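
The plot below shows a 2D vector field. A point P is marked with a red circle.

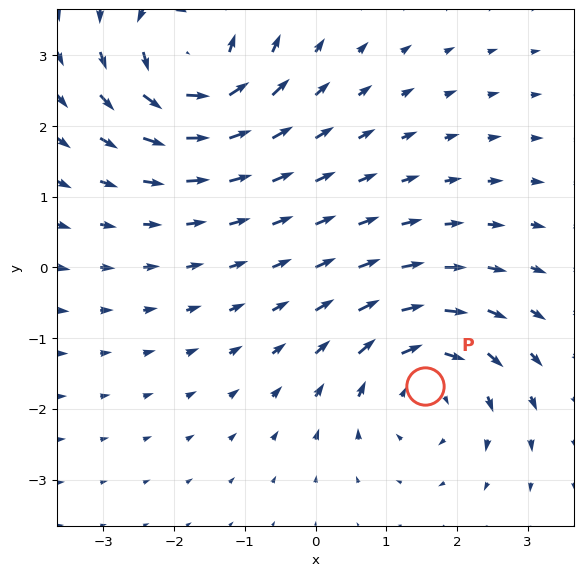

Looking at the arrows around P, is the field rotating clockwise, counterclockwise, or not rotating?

clockwise

Near P at (1.5, -1.7) the arrows circulate clockwise. The curl (z-component) there is about -3; negative curl means clockwise rotation.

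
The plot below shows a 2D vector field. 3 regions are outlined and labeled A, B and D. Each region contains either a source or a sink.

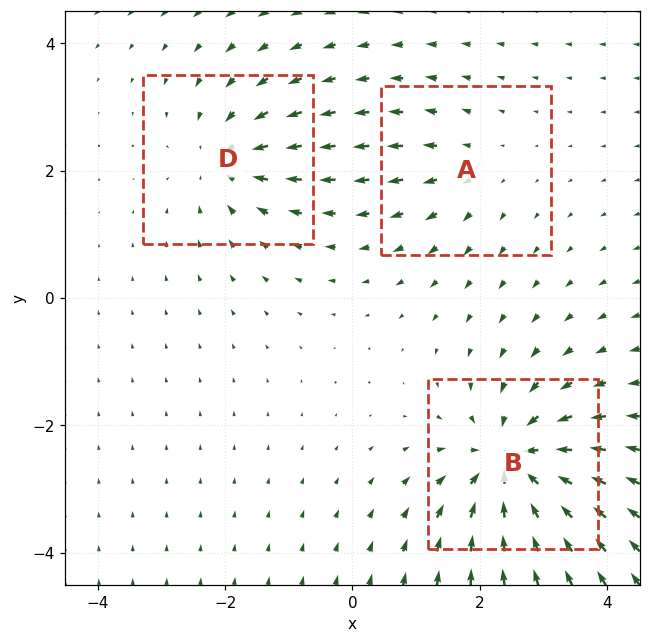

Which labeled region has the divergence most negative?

Divergence at each region's feature centre — A: about +2, B: about -5, D: about -3. Region B is most negative.

B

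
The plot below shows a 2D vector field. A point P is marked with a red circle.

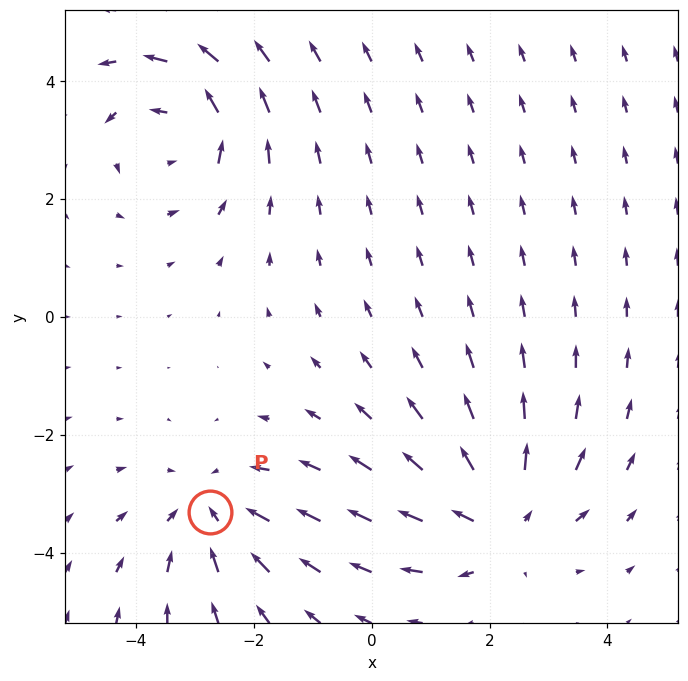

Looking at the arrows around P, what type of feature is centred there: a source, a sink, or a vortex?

At P (-2.7, -3.3) the arrows converge inward. Divergence about -3, curl ≈0 — negative divergence with near-zero curl is a sink.

sink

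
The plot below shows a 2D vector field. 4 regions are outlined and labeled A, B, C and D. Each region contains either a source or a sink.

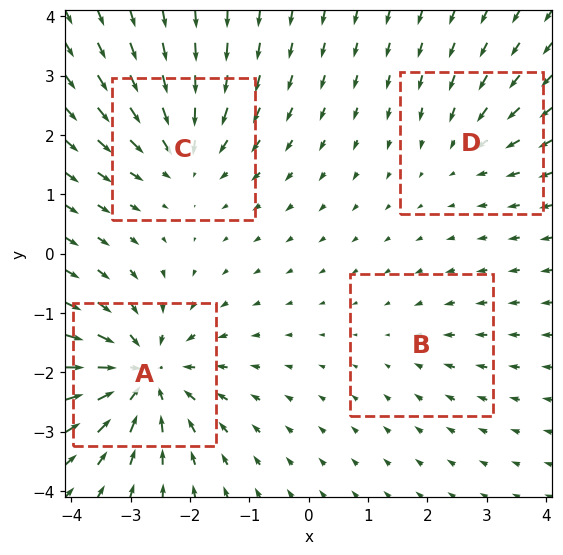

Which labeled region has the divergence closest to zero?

Divergence at each region's feature centre — A: about -8, B: about -2, C: about -5, D: about -3. Region B is closest to zero.

B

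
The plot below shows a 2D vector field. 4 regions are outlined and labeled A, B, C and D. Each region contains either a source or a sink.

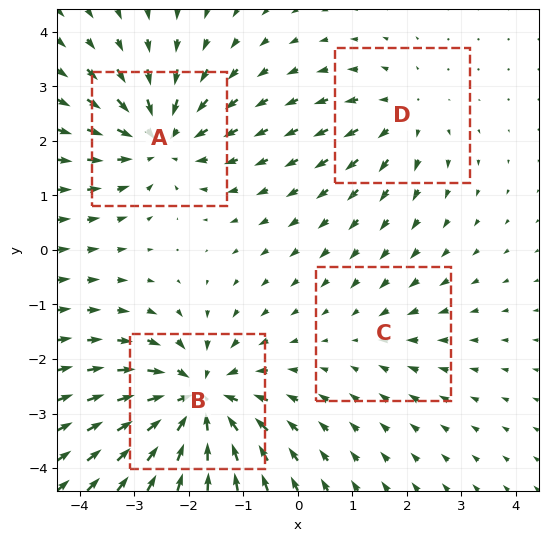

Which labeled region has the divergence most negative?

B

Divergence at each region's feature centre — A: about -5, B: about -7, C: about -2, D: about +3. Region B is most negative.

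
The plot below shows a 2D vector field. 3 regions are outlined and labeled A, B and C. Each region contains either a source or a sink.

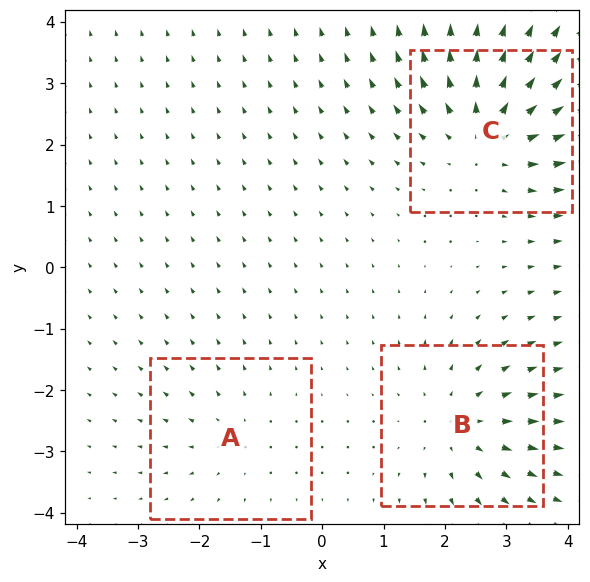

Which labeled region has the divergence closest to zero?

A

Divergence at each region's feature centre — A: about +2, B: about +3, C: about +5. Region A is closest to zero.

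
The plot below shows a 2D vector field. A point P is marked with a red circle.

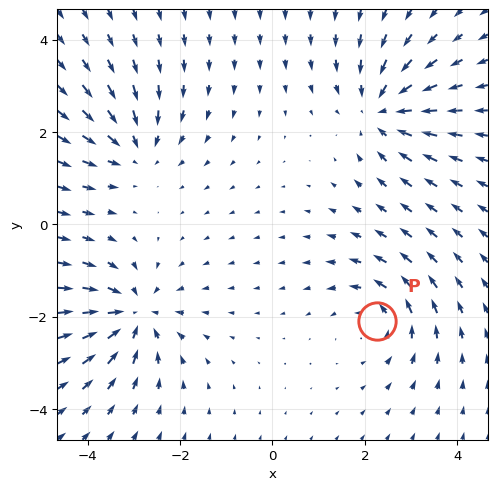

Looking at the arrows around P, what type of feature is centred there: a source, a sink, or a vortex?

vortex

At P (2.3, -2.1) the arrows circulate counterclockwise. Divergence ≈0, curl about +4 — near-zero divergence with nonzero curl is a vortex.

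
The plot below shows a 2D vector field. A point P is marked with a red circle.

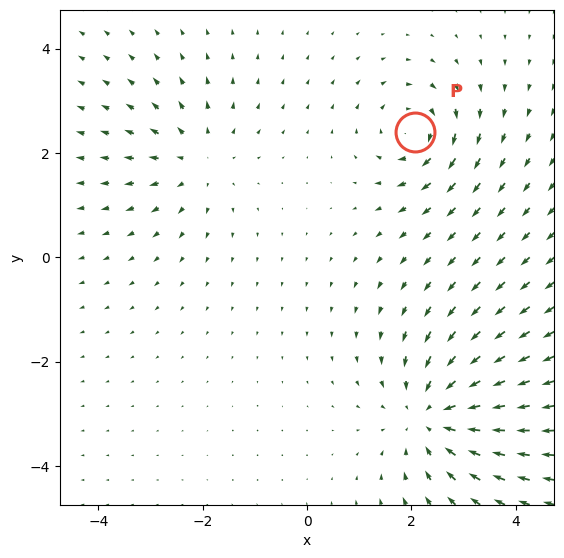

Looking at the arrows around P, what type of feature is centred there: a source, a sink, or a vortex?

At P (2.1, 2.4) the arrows circulate clockwise. Divergence ≈0, curl about -4 — near-zero divergence with nonzero curl is a vortex.

vortex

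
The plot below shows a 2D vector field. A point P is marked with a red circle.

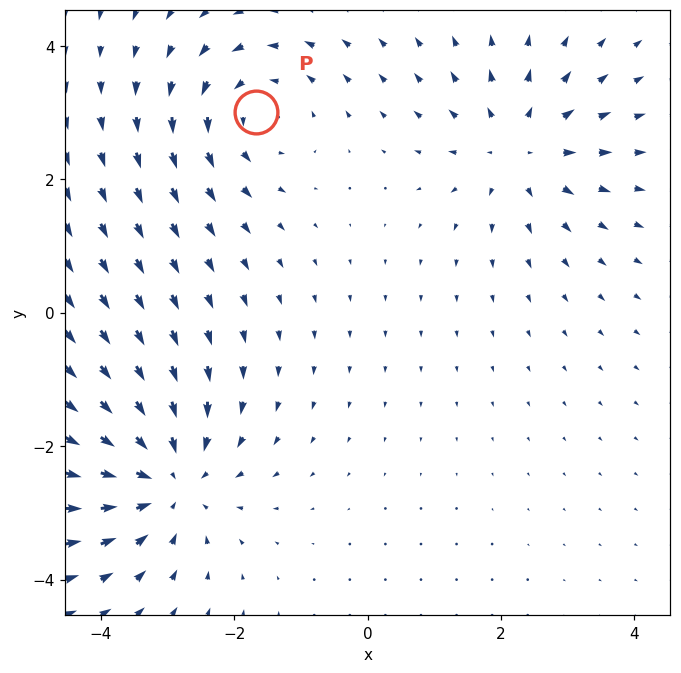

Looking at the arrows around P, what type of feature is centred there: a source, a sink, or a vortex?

vortex

At P (-1.7, 3.0) the arrows circulate counterclockwise. Divergence ≈0, curl about +3 — near-zero divergence with nonzero curl is a vortex.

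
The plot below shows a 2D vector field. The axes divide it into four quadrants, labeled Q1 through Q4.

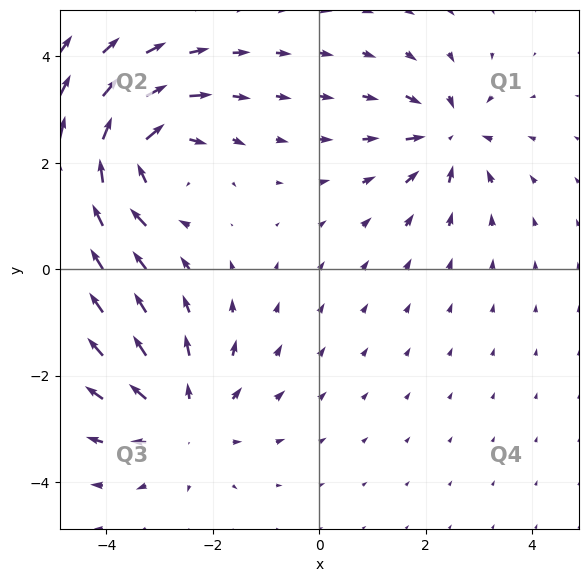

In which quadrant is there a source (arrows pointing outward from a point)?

The source sits at approximately (-2.6, -2.8), which lies in quadrant Q3. The divergence there is about +3, positive as expected for a source.

Q3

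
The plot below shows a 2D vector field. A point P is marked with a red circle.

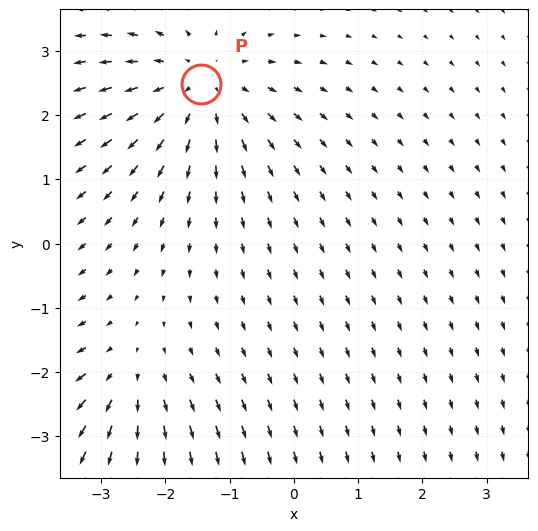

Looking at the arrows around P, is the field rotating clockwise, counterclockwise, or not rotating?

not rotating

Near P at (-1.4, 2.5) the arrows show no circulation. The curl there is ≈0.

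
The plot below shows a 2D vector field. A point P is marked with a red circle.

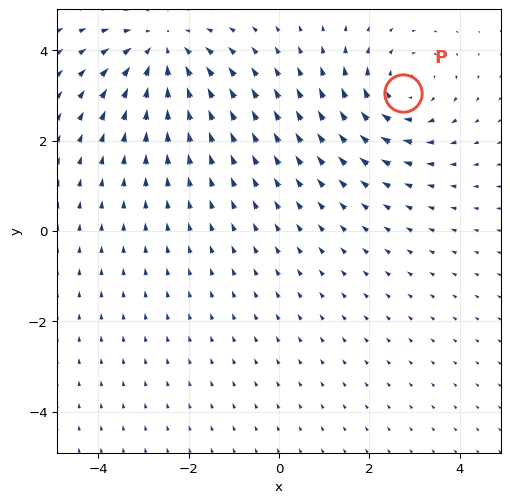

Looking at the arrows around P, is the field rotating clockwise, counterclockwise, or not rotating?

clockwise

Near P at (2.8, 3.0) the arrows circulate clockwise. The curl (z-component) there is about -3; negative curl means clockwise rotation.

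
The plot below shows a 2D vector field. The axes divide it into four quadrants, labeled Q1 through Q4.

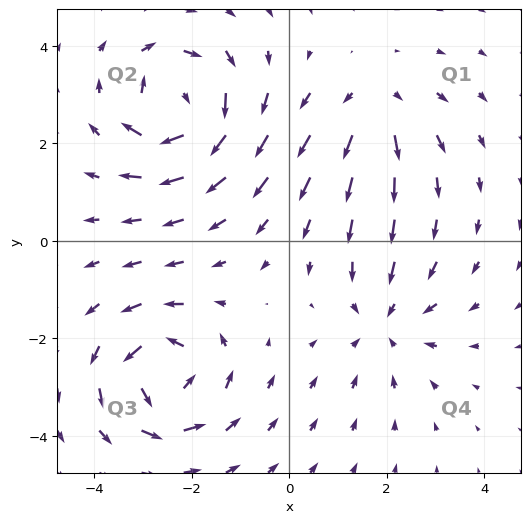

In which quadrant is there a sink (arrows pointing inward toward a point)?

Q4

The sink sits at approximately (2.0, -1.7), which lies in quadrant Q4. The divergence there is about -3, negative as expected for a sink.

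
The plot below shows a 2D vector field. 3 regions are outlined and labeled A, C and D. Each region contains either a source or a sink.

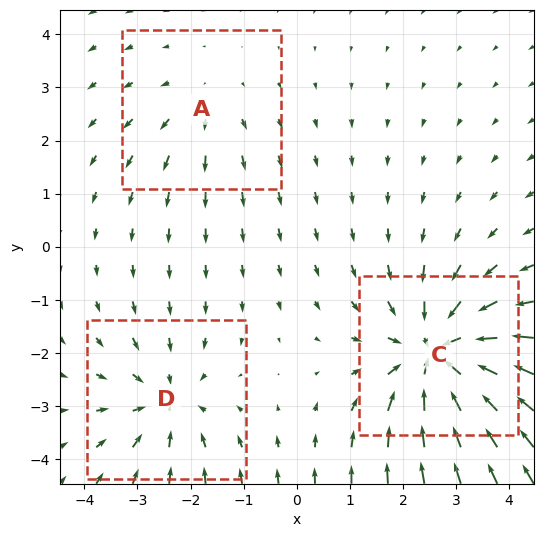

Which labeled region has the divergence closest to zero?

Divergence at each region's feature centre — A: about +2, C: about -5, D: about -3. Region A is closest to zero.

A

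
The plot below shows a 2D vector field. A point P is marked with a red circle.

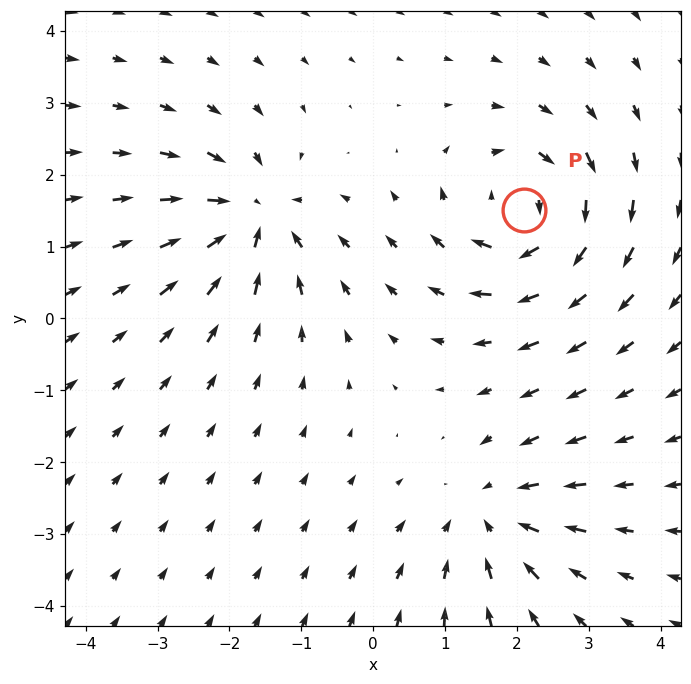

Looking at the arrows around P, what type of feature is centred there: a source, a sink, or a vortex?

At P (2.1, 1.5) the arrows circulate clockwise. Divergence ≈0, curl about -6 — near-zero divergence with nonzero curl is a vortex.

vortex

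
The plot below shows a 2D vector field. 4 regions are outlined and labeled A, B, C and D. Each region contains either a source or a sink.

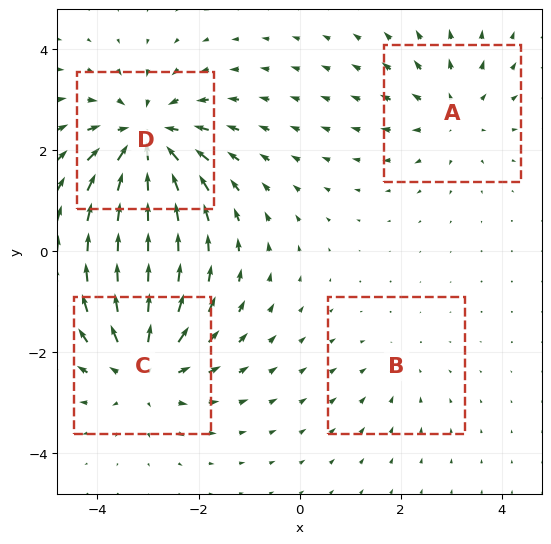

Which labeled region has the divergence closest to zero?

B

Divergence at each region's feature centre — A: about +3, B: about -2, C: about +5, D: about -6. Region B is closest to zero.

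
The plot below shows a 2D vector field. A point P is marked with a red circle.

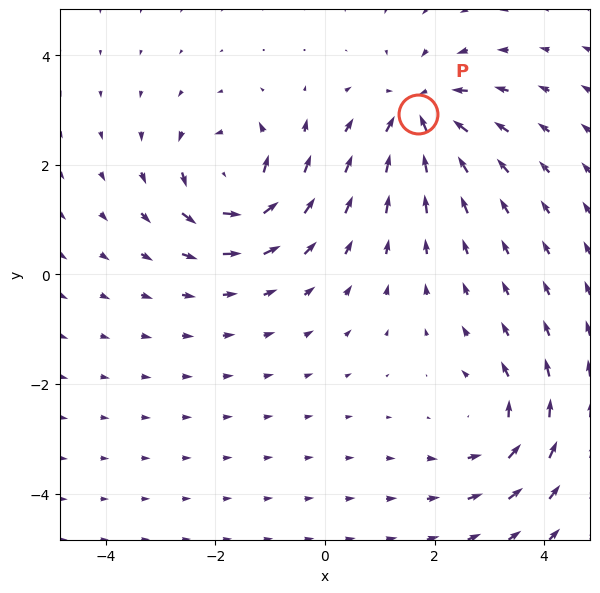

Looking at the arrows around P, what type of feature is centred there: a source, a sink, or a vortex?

At P (1.7, 2.9) the arrows converge inward. Divergence about -4, curl ≈0 — negative divergence with near-zero curl is a sink.

sink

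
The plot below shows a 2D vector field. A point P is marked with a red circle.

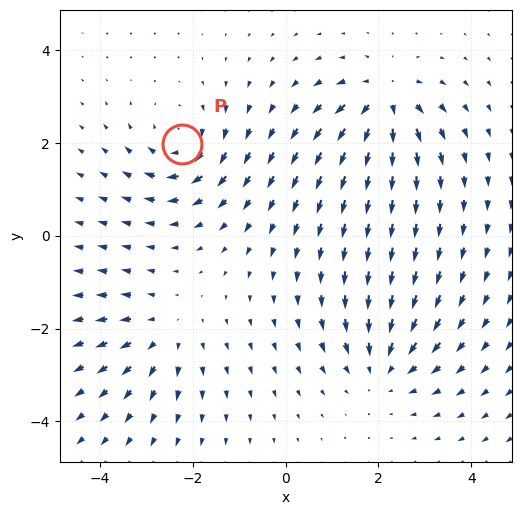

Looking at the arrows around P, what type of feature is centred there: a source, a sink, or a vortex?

At P (-2.2, 2.0) the arrows circulate clockwise. Divergence ≈0, curl about -5 — near-zero divergence with nonzero curl is a vortex.

vortex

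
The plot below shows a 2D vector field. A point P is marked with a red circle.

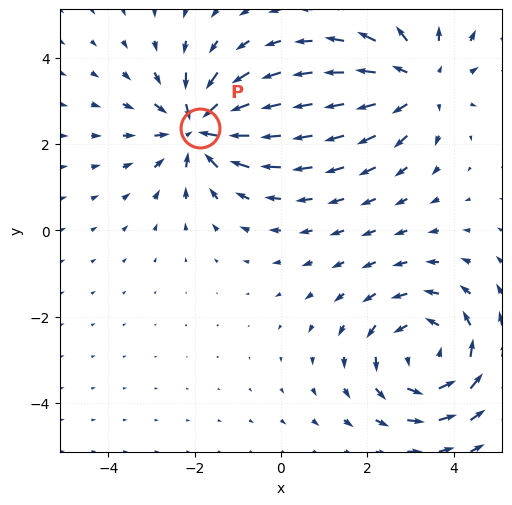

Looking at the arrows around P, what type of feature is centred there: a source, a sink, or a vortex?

At P (-1.9, 2.4) the arrows converge inward. Divergence about -5, curl ≈0 — negative divergence with near-zero curl is a sink.

sink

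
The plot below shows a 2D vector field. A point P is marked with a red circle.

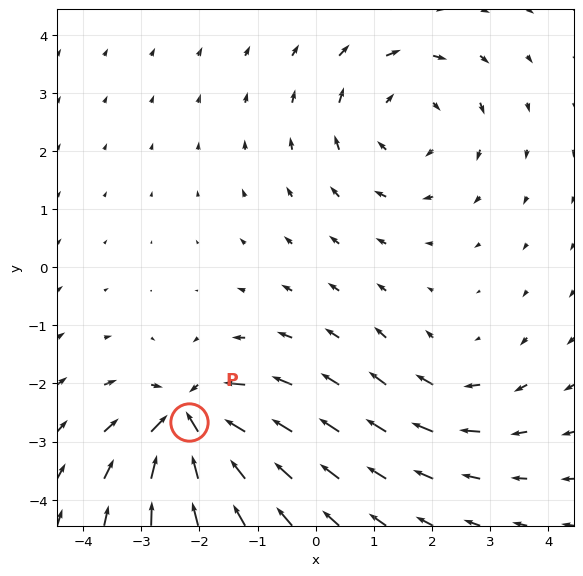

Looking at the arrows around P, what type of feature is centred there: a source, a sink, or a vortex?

sink

At P (-2.2, -2.7) the arrows converge inward. Divergence about -7, curl ≈0 — negative divergence with near-zero curl is a sink.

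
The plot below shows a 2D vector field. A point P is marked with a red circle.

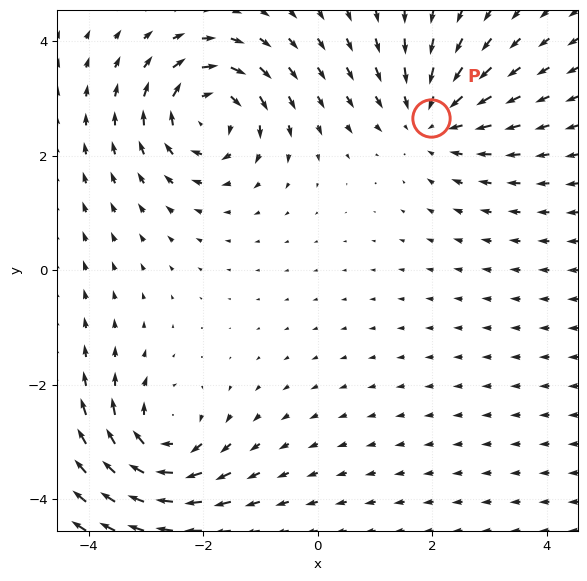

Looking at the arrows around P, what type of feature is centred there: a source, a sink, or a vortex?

At P (2.0, 2.6) the arrows converge inward. Divergence about -3, curl ≈0 — negative divergence with near-zero curl is a sink.

sink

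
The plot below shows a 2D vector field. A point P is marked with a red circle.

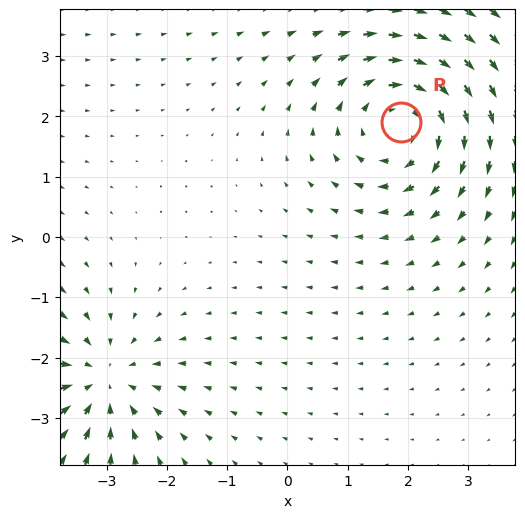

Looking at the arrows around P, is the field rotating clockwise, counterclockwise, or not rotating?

Near P at (1.9, 1.9) the arrows circulate clockwise. The curl (z-component) there is about -4; negative curl means clockwise rotation.

clockwise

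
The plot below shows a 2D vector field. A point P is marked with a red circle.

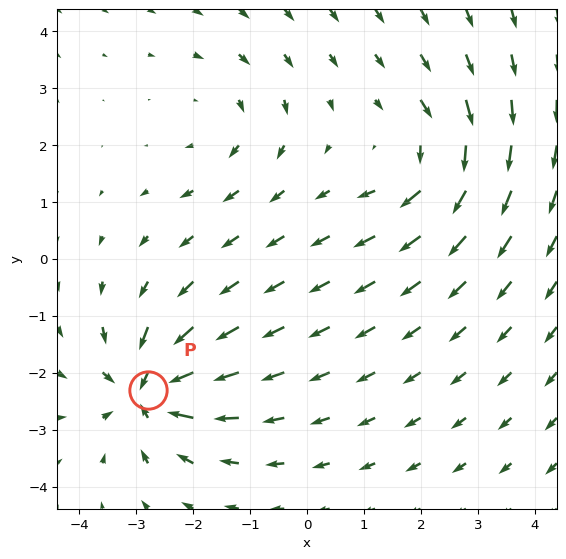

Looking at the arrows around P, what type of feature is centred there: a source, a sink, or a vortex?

sink

At P (-2.8, -2.3) the arrows converge inward. Divergence about -6, curl ≈0 — negative divergence with near-zero curl is a sink.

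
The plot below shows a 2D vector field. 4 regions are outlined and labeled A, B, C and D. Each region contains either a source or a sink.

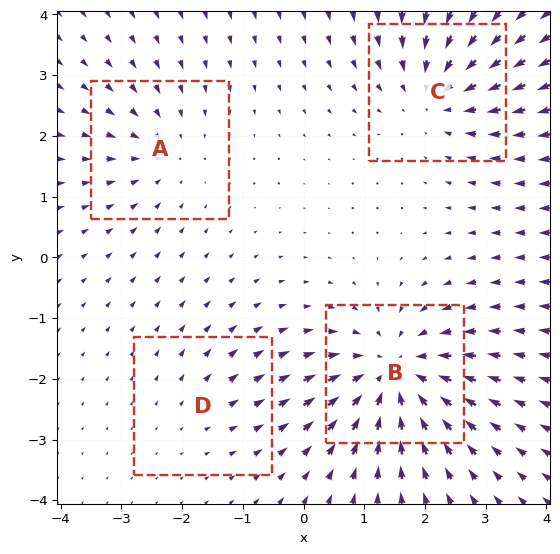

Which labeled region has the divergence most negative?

Divergence at each region's feature centre — A: about -3, B: about -6, C: about -4, D: about +2. Region B is most negative.

B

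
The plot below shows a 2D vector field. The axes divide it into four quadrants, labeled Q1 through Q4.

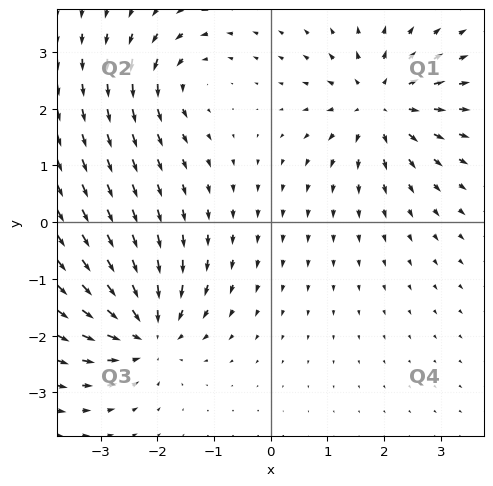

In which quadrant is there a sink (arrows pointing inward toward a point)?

The sink sits at approximately (-2.2, -1.9), which lies in quadrant Q3. The divergence there is about -6, negative as expected for a sink.

Q3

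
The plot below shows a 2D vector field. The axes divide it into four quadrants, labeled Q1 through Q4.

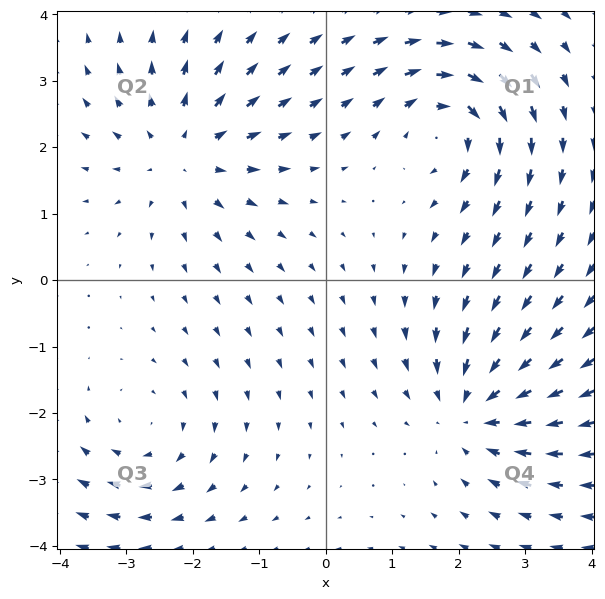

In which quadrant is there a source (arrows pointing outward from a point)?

Q2

The source sits at approximately (-2.1, 1.9), which lies in quadrant Q2. The divergence there is about +4, positive as expected for a source.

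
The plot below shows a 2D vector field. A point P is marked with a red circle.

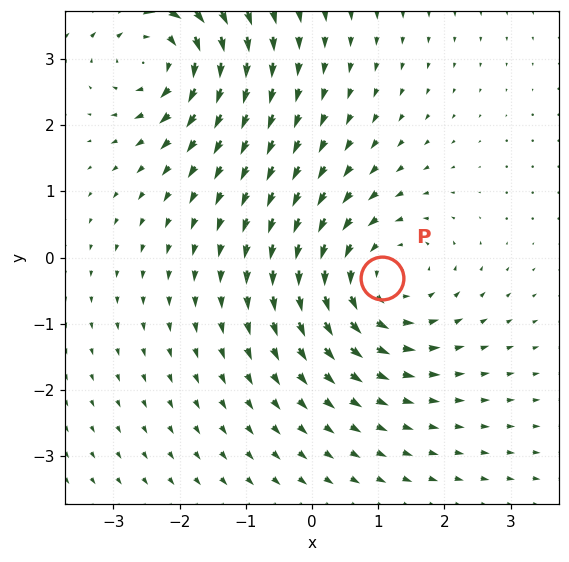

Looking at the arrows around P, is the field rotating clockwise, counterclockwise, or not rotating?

counterclockwise

Near P at (1.1, -0.3) the arrows circulate counterclockwise. The curl (z-component) there is about +4; positive curl means counterclockwise rotation.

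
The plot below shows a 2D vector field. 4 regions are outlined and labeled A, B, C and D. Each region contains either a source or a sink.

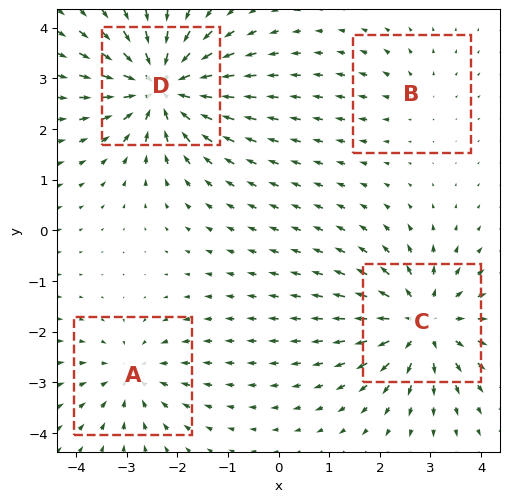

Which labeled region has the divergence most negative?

D

Divergence at each region's feature centre — A: about -4, B: about +2, C: about +6, D: about -7. Region D is most negative.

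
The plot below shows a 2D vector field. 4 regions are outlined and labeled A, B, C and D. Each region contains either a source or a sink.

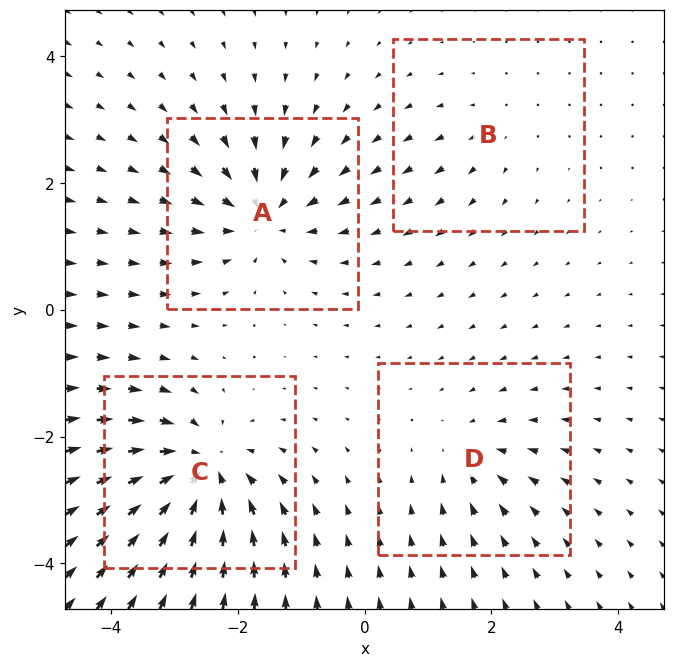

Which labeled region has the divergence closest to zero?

B

Divergence at each region's feature centre — A: about -6, B: about +2, C: about -8, D: about -4. Region B is closest to zero.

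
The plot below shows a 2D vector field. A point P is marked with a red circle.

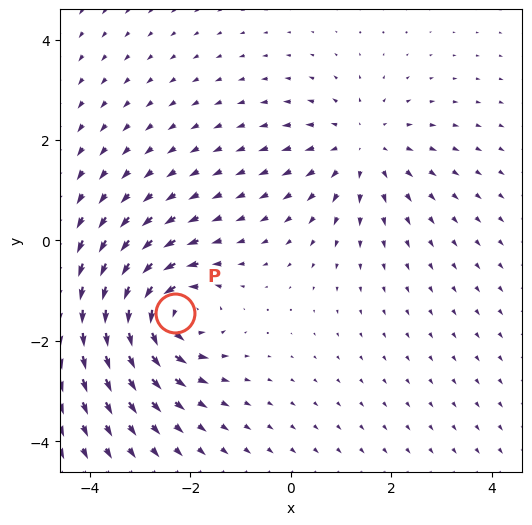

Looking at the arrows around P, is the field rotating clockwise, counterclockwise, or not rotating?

Near P at (-2.3, -1.4) the arrows circulate counterclockwise. The curl (z-component) there is about +6; positive curl means counterclockwise rotation.

counterclockwise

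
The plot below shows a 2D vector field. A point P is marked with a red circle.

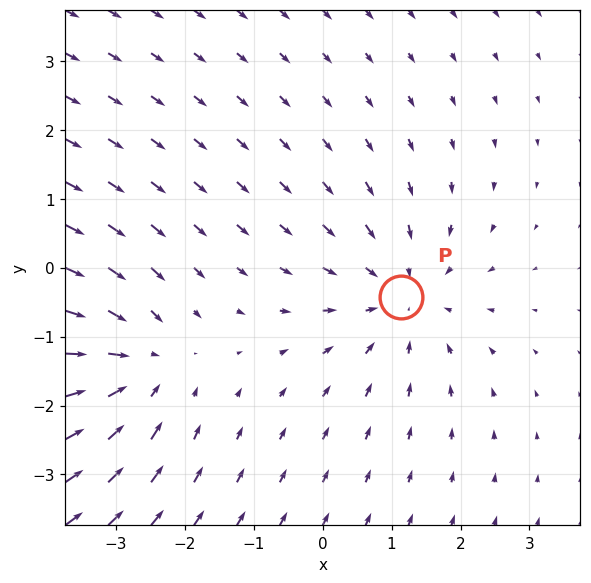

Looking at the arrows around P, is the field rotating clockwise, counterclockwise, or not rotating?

Near P at (1.1, -0.4) the arrows show no circulation. The curl there is ≈0.

not rotating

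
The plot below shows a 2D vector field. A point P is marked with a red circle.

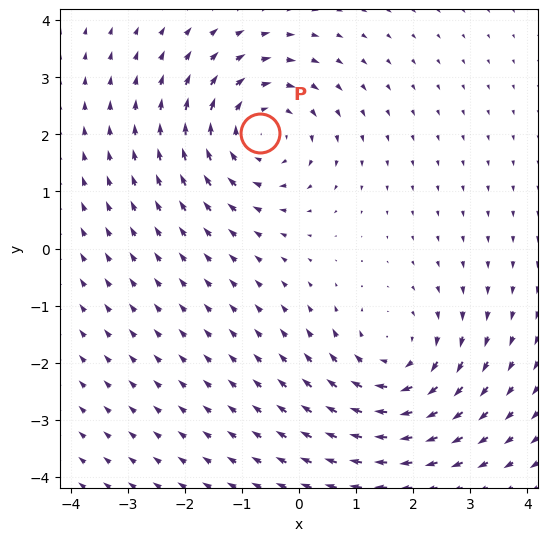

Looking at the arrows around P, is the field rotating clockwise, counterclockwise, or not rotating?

clockwise

Near P at (-0.7, 2.0) the arrows circulate clockwise. The curl (z-component) there is about -5; negative curl means clockwise rotation.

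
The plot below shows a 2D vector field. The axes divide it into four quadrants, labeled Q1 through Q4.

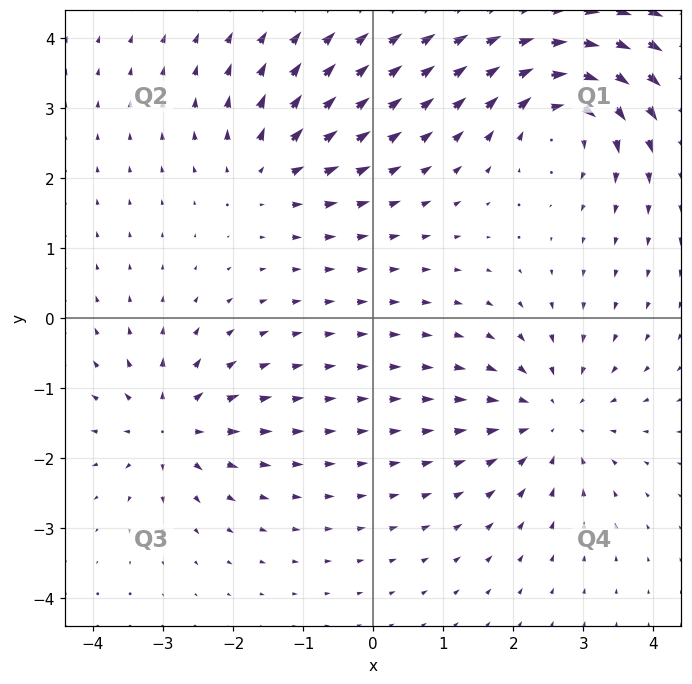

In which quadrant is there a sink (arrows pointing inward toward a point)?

Q4

The sink sits at approximately (2.5, -1.4), which lies in quadrant Q4. The divergence there is about -4, negative as expected for a sink.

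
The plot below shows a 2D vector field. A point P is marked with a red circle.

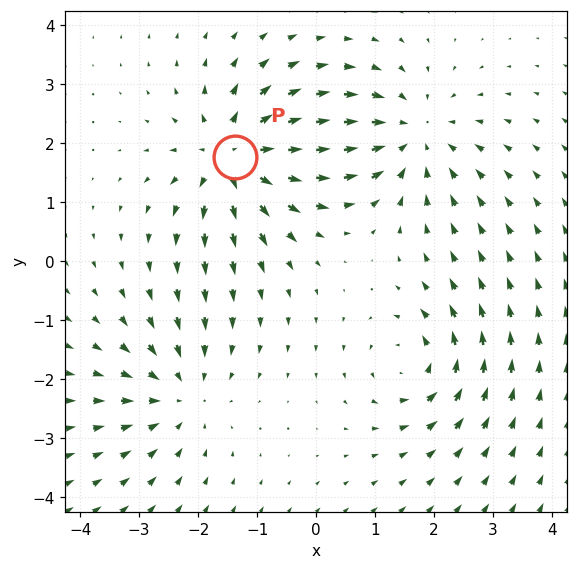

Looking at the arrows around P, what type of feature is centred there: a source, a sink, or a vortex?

source

At P (-1.4, 1.8) the arrows spread outward. Divergence about +6, curl ≈0 — positive divergence with near-zero curl is a source.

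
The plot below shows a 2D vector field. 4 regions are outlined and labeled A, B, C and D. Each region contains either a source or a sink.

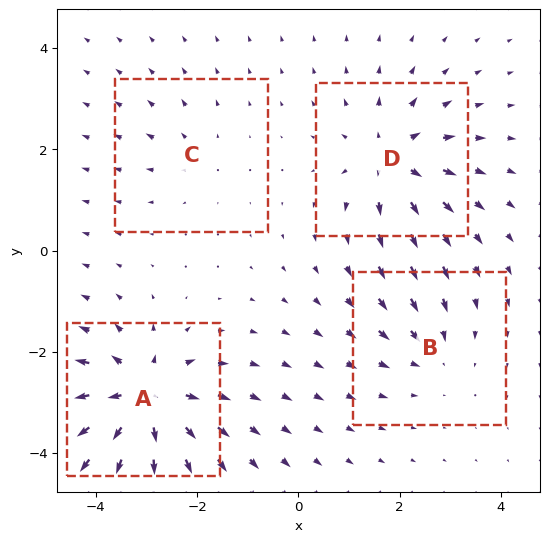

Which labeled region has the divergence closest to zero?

C

Divergence at each region's feature centre — A: about +8, B: about -3, C: about +2, D: about +6. Region C is closest to zero.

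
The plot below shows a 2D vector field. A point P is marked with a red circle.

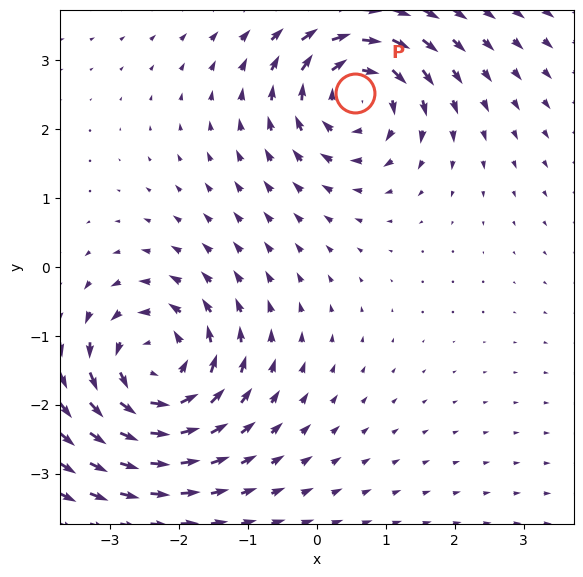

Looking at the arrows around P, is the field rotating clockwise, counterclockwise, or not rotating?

Near P at (0.6, 2.5) the arrows circulate clockwise. The curl (z-component) there is about -5; negative curl means clockwise rotation.

clockwise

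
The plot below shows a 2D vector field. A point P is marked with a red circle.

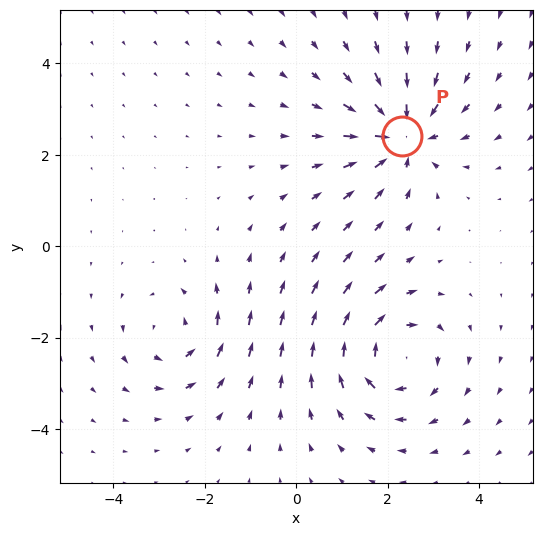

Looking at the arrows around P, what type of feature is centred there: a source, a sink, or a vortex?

At P (2.3, 2.4) the arrows converge inward. Divergence about -5, curl ≈0 — negative divergence with near-zero curl is a sink.

sink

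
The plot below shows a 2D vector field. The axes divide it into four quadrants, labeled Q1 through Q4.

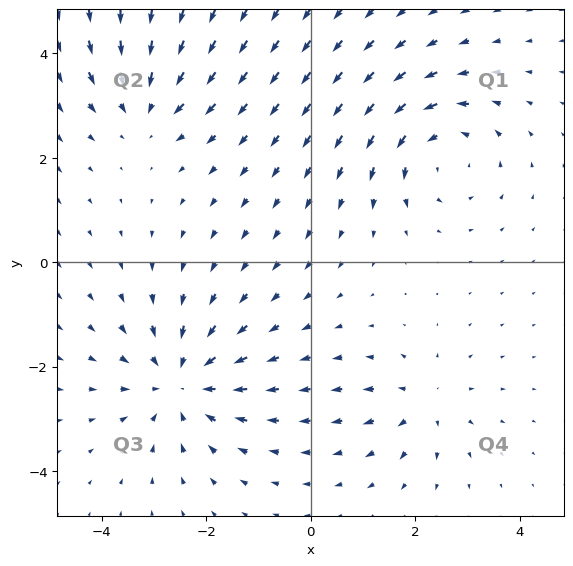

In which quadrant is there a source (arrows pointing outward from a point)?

Q4

The source sits at approximately (2.2, -2.7), which lies in quadrant Q4. The divergence there is about +3, positive as expected for a source.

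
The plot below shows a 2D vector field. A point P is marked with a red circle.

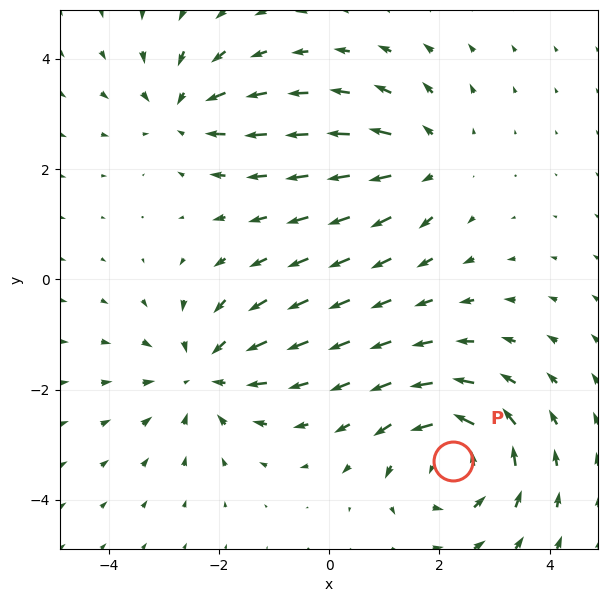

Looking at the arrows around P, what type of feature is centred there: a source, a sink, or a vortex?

At P (2.3, -3.3) the arrows circulate counterclockwise. Divergence ≈0, curl about +5 — near-zero divergence with nonzero curl is a vortex.

vortex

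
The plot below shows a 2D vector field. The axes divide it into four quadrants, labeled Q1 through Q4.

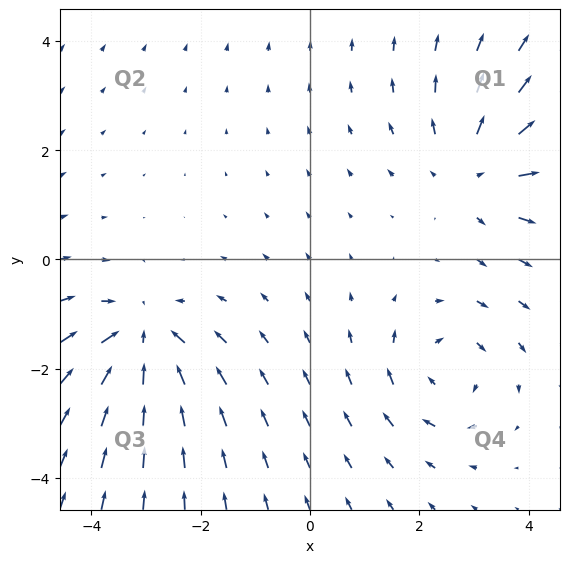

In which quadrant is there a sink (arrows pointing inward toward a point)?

The sink sits at approximately (-3.1, -1.5), which lies in quadrant Q3. The divergence there is about -4, negative as expected for a sink.

Q3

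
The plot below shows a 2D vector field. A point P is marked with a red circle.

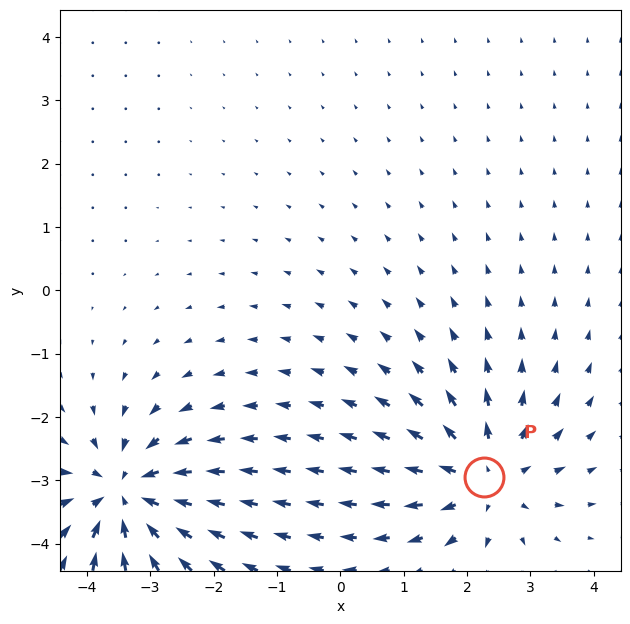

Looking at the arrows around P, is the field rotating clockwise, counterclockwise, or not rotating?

not rotating

Near P at (2.3, -2.9) the arrows show no circulation. The curl there is ≈0.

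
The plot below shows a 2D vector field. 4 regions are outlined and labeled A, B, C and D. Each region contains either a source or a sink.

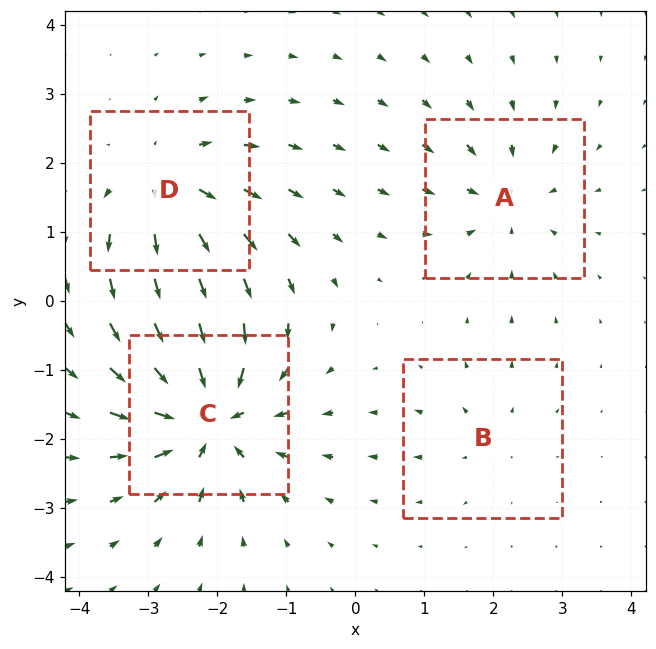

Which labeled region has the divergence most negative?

Divergence at each region's feature centre — A: about -4, B: about +2, C: about -8, D: about +6. Region C is most negative.

C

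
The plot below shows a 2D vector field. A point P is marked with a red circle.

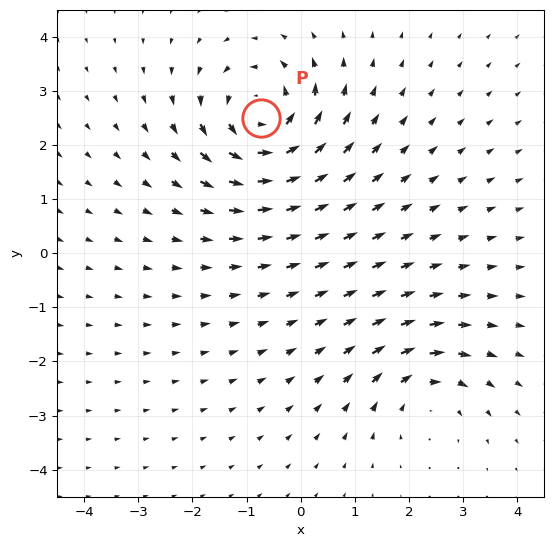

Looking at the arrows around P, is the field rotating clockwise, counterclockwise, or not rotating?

Near P at (-0.7, 2.5) the arrows circulate counterclockwise. The curl (z-component) there is about +5; positive curl means counterclockwise rotation.

counterclockwise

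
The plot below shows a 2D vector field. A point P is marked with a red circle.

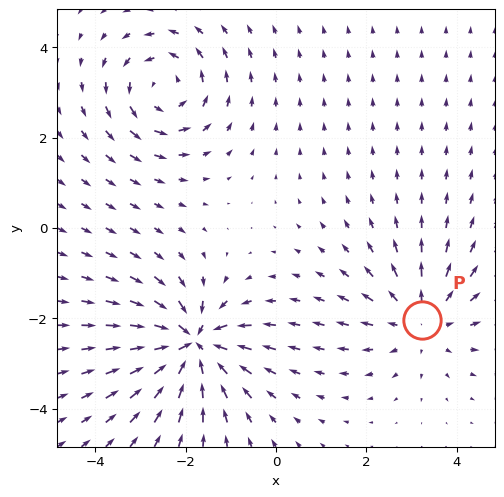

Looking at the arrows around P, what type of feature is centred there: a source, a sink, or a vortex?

At P (3.2, -2.0) the arrows spread outward. Divergence about +2, curl ≈0 — positive divergence with near-zero curl is a source.

source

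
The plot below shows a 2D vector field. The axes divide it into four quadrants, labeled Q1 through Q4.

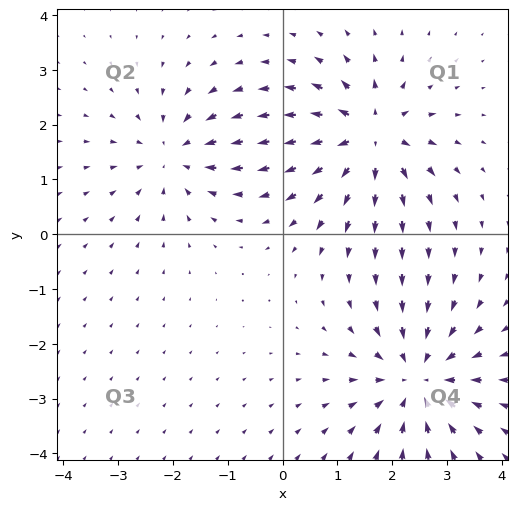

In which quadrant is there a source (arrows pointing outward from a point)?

Q1

The source sits at approximately (1.6, 1.8), which lies in quadrant Q1. The divergence there is about +6, positive as expected for a source.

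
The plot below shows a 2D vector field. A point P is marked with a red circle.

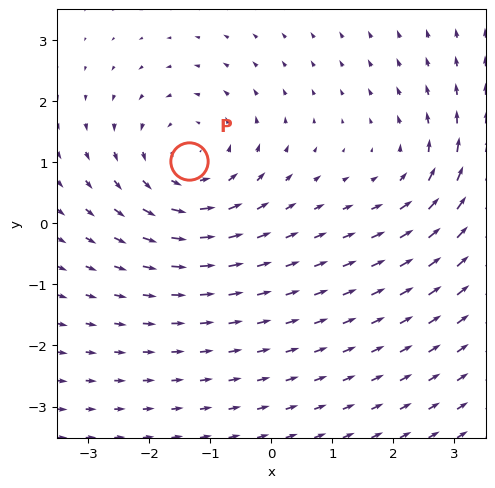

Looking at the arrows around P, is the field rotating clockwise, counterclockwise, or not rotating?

counterclockwise

Near P at (-1.3, 1.0) the arrows circulate counterclockwise. The curl (z-component) there is about +4; positive curl means counterclockwise rotation.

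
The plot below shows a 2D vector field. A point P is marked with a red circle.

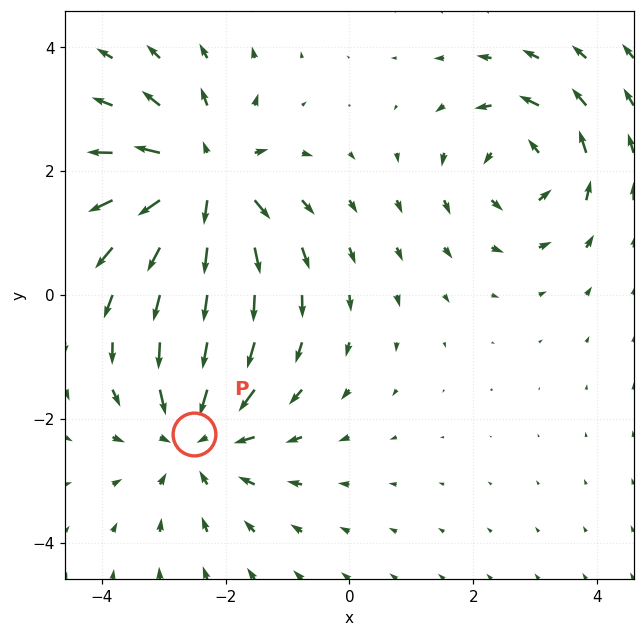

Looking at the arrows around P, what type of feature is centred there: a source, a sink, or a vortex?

At P (-2.5, -2.2) the arrows converge inward. Divergence about -3, curl ≈0 — negative divergence with near-zero curl is a sink.

sink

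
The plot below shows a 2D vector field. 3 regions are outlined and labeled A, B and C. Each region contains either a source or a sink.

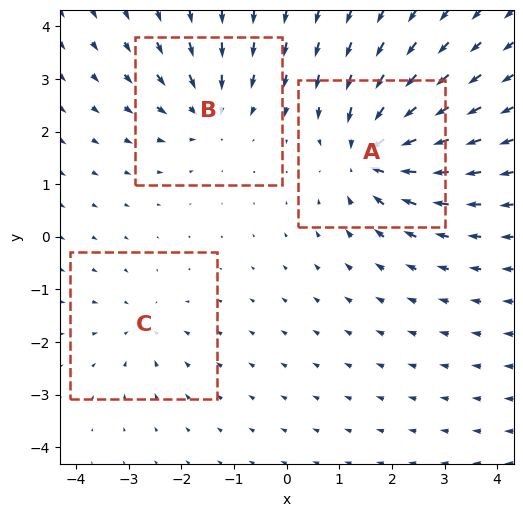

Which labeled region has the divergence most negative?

A

Divergence at each region's feature centre — A: about -6, B: about -4, C: about -2. Region A is most negative.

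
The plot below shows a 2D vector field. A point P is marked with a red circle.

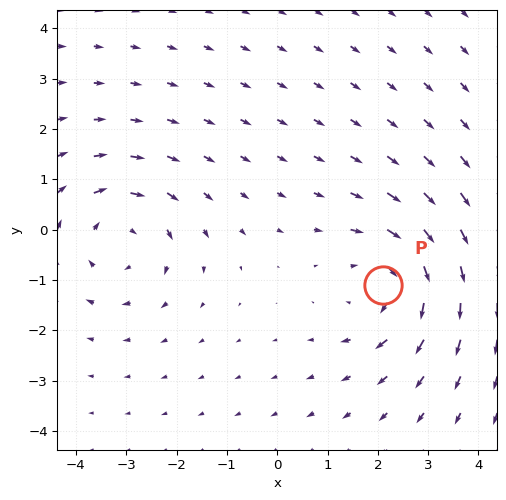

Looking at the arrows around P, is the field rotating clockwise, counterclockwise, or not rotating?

Near P at (2.1, -1.1) the arrows circulate clockwise. The curl (z-component) there is about -3; negative curl means clockwise rotation.

clockwise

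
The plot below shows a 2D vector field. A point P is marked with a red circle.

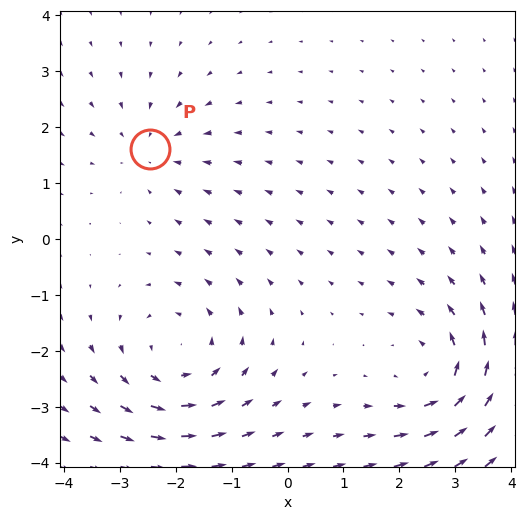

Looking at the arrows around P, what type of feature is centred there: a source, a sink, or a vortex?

sink

At P (-2.5, 1.6) the arrows converge inward. Divergence about -3, curl ≈0 — negative divergence with near-zero curl is a sink.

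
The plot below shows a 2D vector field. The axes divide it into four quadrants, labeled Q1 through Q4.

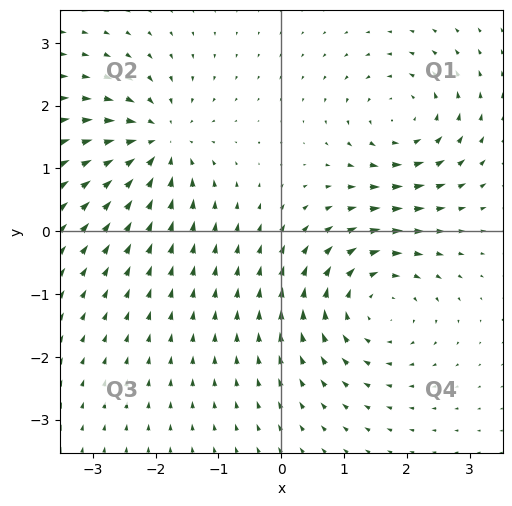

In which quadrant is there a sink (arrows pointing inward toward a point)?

The sink sits at approximately (-1.9, 1.4), which lies in quadrant Q2. The divergence there is about -6, negative as expected for a sink.

Q2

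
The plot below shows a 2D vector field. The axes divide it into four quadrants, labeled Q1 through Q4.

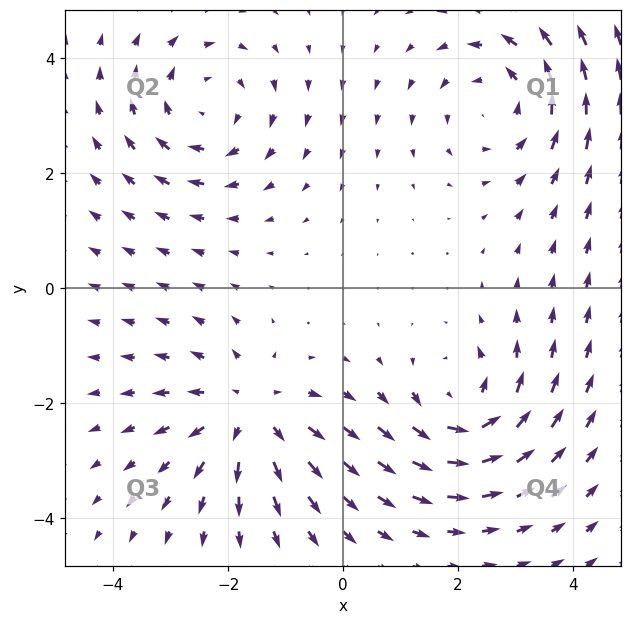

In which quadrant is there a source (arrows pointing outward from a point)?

The source sits at approximately (-1.6, -2.2), which lies in quadrant Q3. The divergence there is about +5, positive as expected for a source.

Q3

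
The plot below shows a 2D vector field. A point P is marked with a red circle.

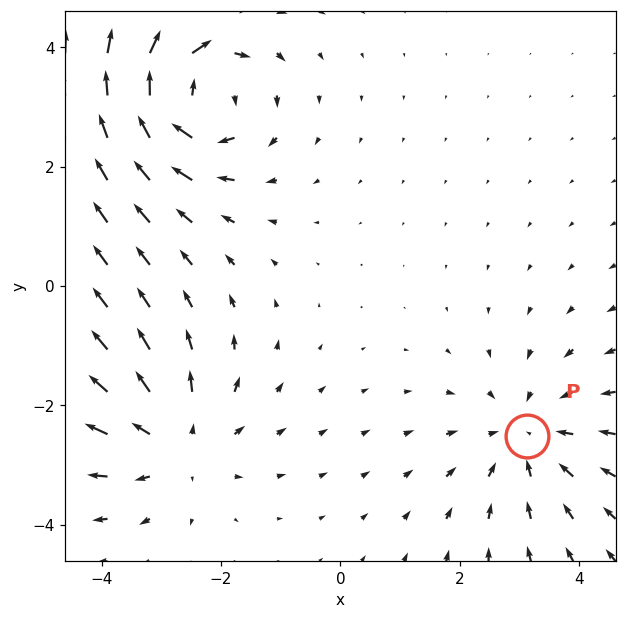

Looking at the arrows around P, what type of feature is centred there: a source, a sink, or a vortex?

At P (3.1, -2.5) the arrows converge inward. Divergence about -3, curl ≈0 — negative divergence with near-zero curl is a sink.

sink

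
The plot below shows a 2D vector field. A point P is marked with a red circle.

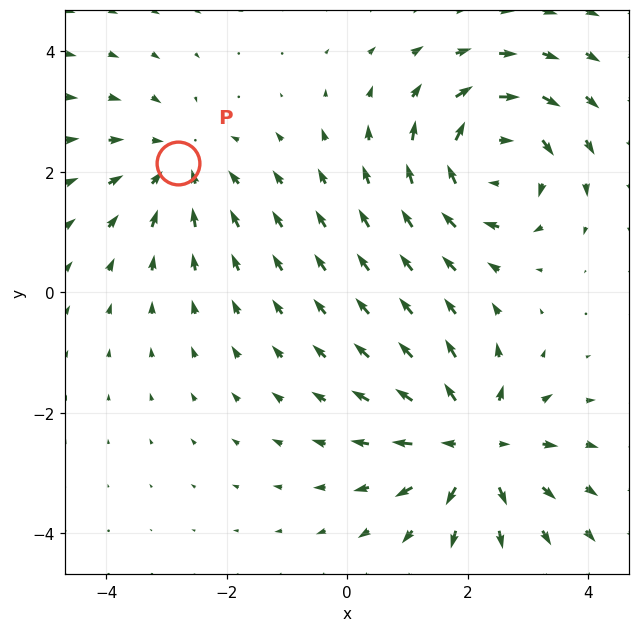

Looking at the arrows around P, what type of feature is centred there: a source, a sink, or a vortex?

At P (-2.8, 2.1) the arrows converge inward. Divergence about -3, curl ≈0 — negative divergence with near-zero curl is a sink.

sink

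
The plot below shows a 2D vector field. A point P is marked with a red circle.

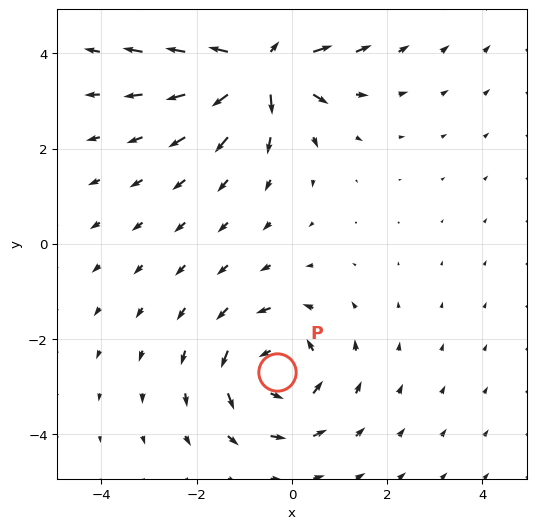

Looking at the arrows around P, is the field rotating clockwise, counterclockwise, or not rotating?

Near P at (-0.3, -2.7) the arrows circulate counterclockwise. The curl (z-component) there is about +3; positive curl means counterclockwise rotation.

counterclockwise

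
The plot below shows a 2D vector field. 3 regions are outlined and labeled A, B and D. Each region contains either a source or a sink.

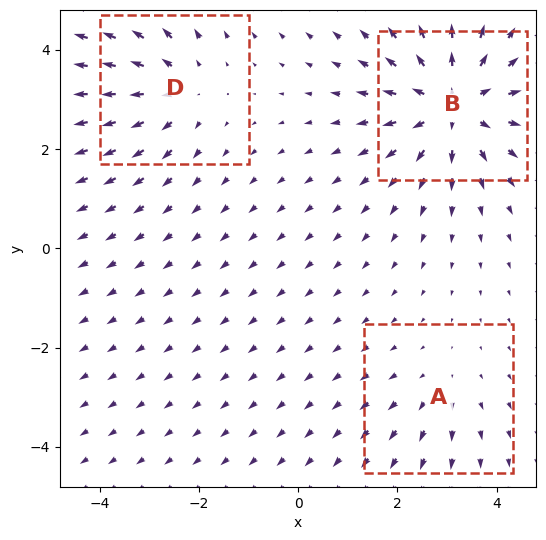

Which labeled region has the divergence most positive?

Divergence at each region's feature centre — A: about +2, B: about +5, D: about +3. Region B is most positive.

B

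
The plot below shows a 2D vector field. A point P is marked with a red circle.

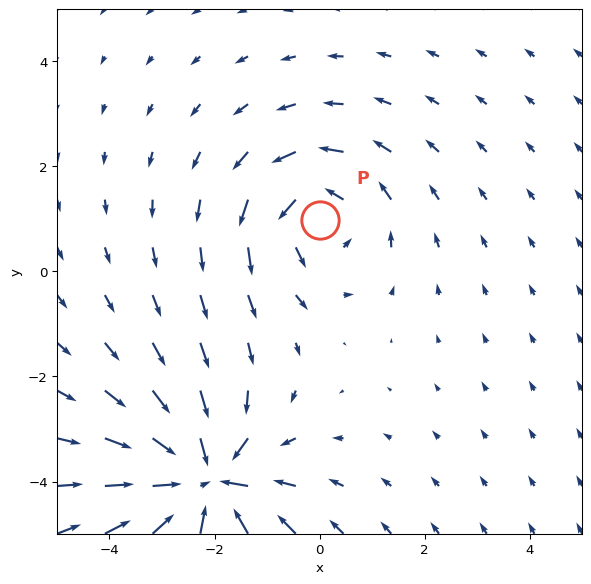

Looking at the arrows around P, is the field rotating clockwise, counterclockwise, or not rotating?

counterclockwise

Near P at (-0.0, 1.0) the arrows circulate counterclockwise. The curl (z-component) there is about +3; positive curl means counterclockwise rotation.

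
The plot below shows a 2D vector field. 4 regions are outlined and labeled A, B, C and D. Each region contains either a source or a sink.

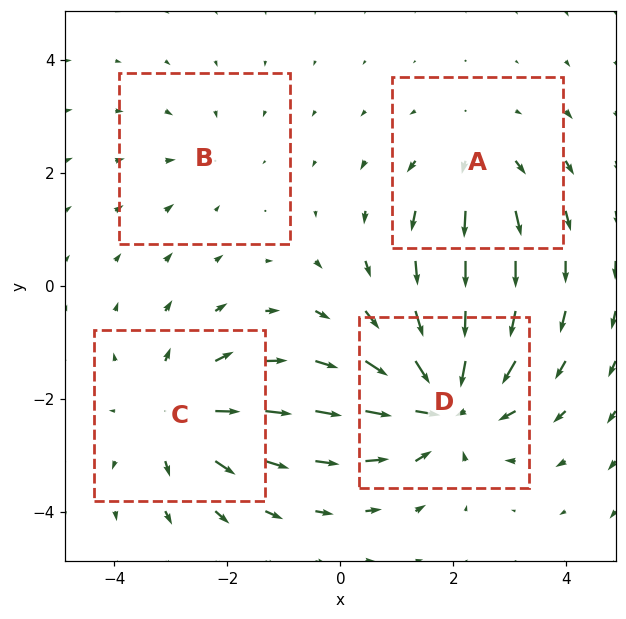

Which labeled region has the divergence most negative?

D

Divergence at each region's feature centre — A: about +3, B: about -2, C: about +4, D: about -7. Region D is most negative.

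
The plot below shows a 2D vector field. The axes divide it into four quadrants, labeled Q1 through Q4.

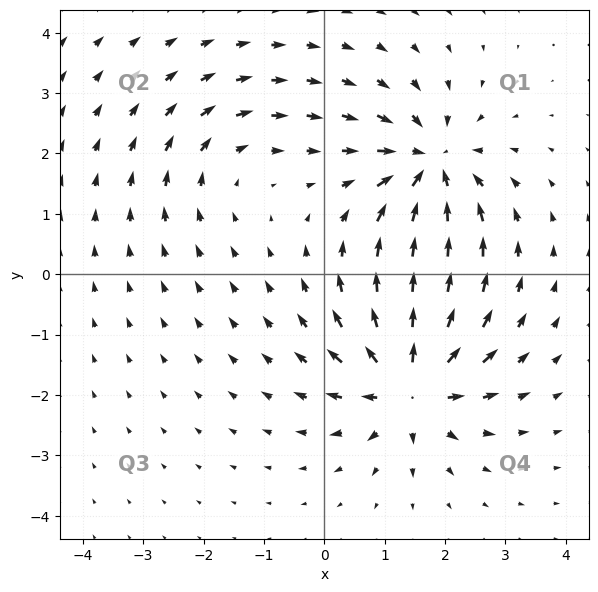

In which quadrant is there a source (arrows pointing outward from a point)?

The source sits at approximately (1.4, -1.8), which lies in quadrant Q4. The divergence there is about +6, positive as expected for a source.

Q4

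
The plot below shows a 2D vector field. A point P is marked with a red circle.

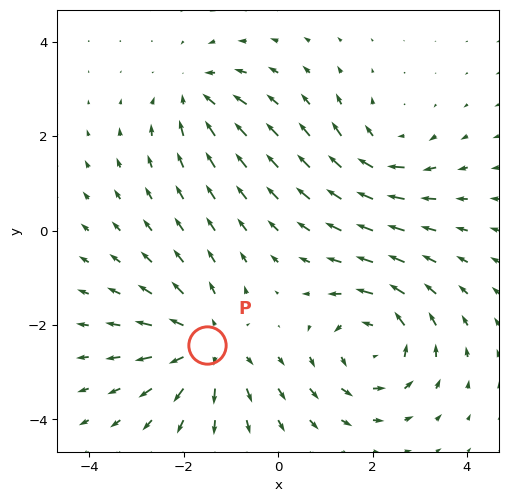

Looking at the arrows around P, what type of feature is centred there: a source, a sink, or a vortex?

source

At P (-1.5, -2.4) the arrows spread outward. Divergence about +4, curl ≈0 — positive divergence with near-zero curl is a source.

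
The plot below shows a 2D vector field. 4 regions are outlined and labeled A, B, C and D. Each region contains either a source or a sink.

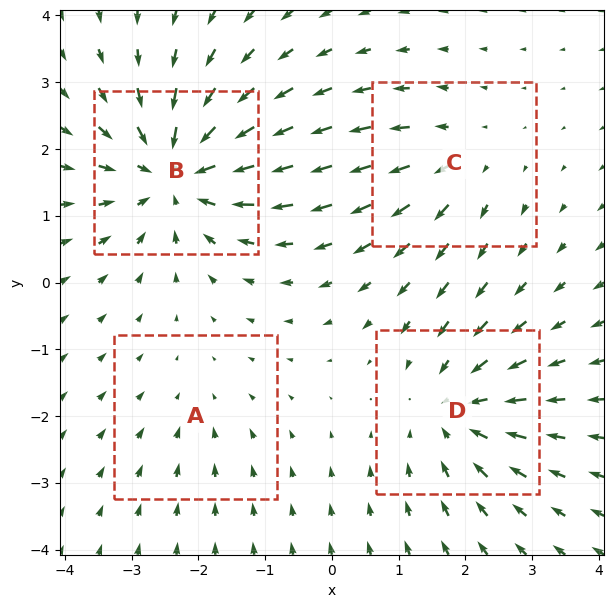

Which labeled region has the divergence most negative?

Divergence at each region's feature centre — A: about -2, B: about -6, C: about +3, D: about -4. Region B is most negative.

B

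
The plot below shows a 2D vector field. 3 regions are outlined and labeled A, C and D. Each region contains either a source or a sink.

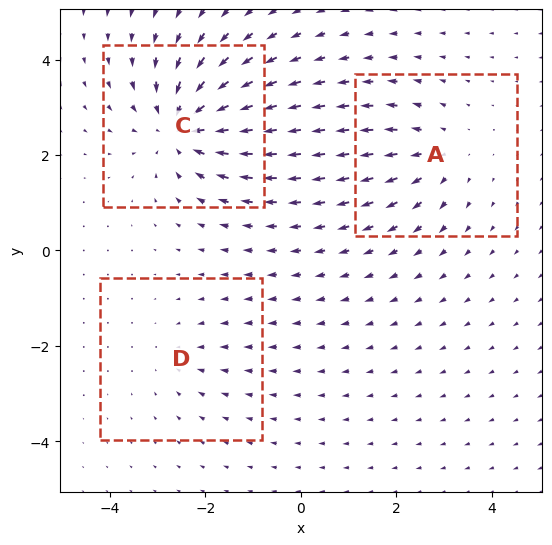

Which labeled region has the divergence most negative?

C

Divergence at each region's feature centre — A: about +3, C: about -5, D: about -2. Region C is most negative.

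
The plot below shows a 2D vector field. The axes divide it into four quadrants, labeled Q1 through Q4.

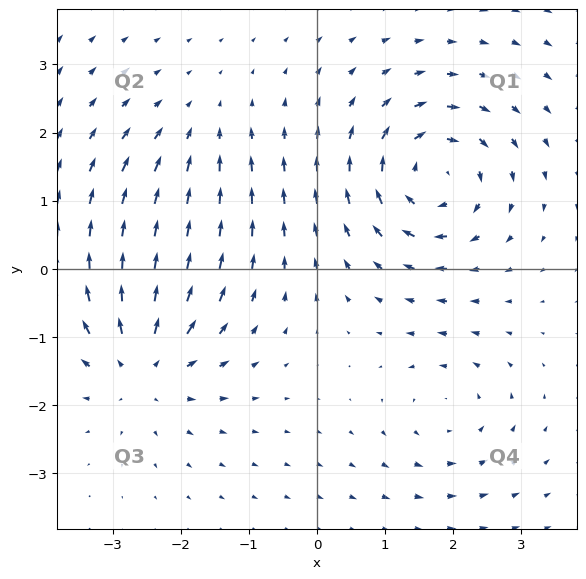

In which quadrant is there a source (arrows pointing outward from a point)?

Q3

The source sits at approximately (-2.6, -1.4), which lies in quadrant Q3. The divergence there is about +4, positive as expected for a source.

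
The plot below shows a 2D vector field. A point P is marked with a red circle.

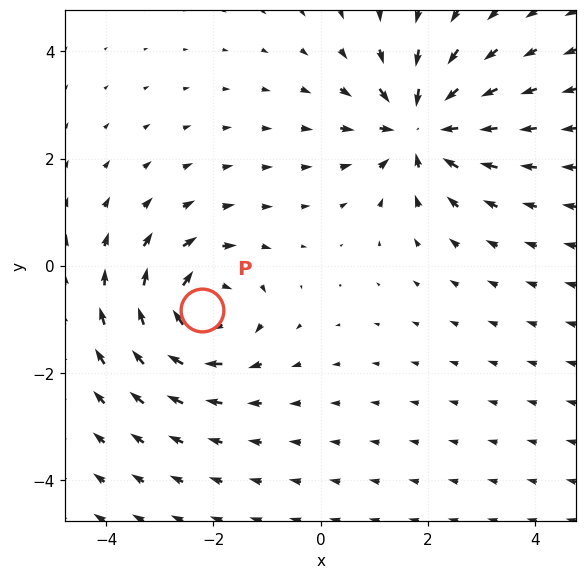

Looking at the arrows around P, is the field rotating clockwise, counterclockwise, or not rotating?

clockwise

Near P at (-2.2, -0.8) the arrows circulate clockwise. The curl (z-component) there is about -5; negative curl means clockwise rotation.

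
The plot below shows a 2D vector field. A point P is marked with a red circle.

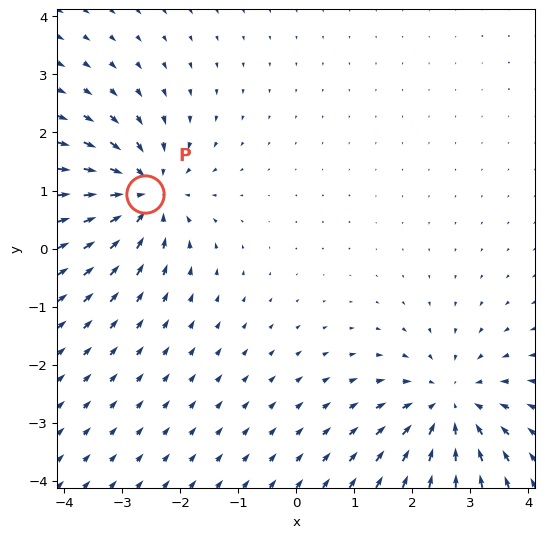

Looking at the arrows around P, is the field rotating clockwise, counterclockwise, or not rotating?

Near P at (-2.6, 0.9) the arrows show no circulation. The curl there is ≈0.

not rotating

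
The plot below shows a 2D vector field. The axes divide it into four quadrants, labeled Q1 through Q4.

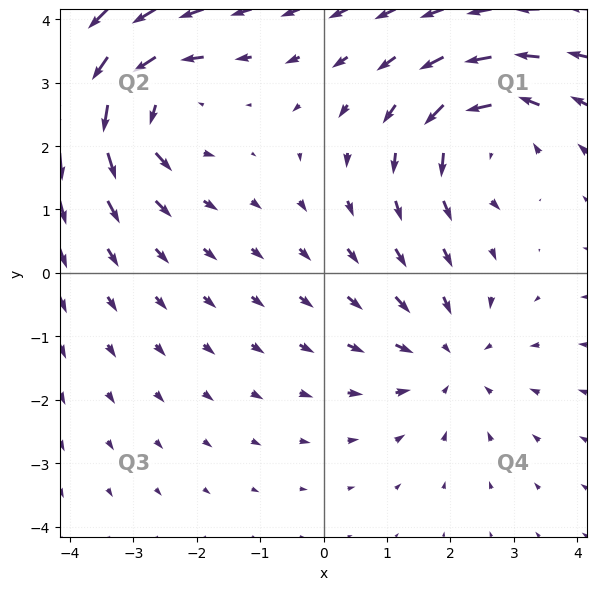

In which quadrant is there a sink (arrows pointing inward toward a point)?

The sink sits at approximately (2.0, -1.3), which lies in quadrant Q4. The divergence there is about -3, negative as expected for a sink.

Q4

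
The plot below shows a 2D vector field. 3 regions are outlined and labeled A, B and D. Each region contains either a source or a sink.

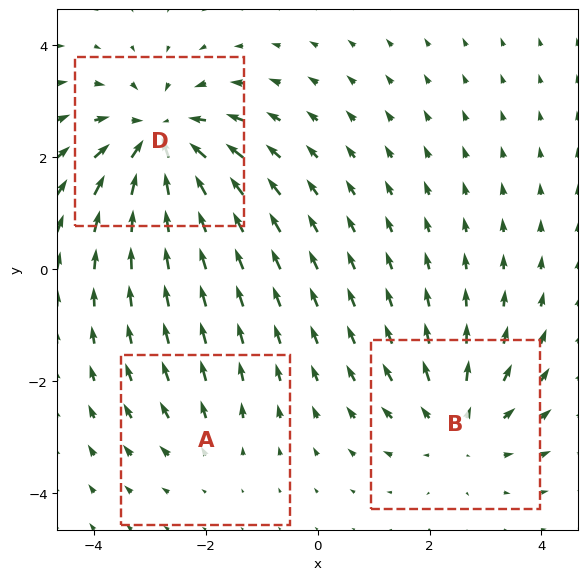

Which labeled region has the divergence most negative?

Divergence at each region's feature centre — A: about +2, B: about +3, D: about -5. Region D is most negative.

D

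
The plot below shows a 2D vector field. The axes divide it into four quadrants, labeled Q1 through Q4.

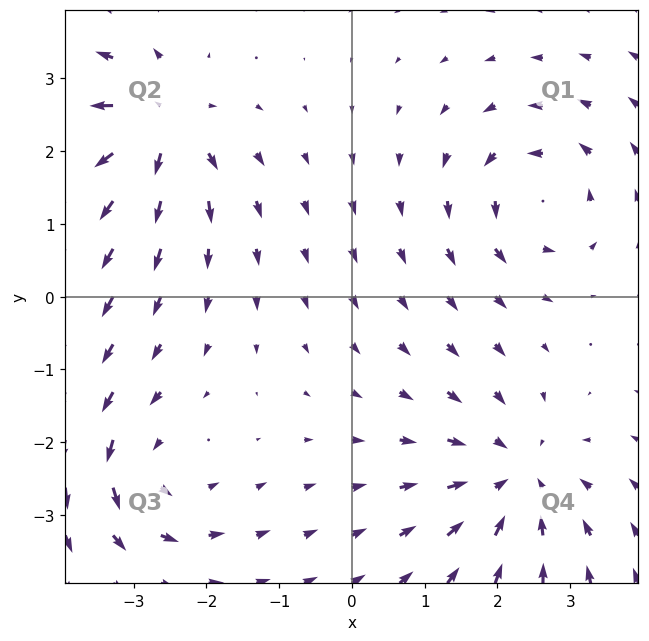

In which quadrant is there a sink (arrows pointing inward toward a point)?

Q4

The sink sits at approximately (2.2, -2.5), which lies in quadrant Q4. The divergence there is about -4, negative as expected for a sink.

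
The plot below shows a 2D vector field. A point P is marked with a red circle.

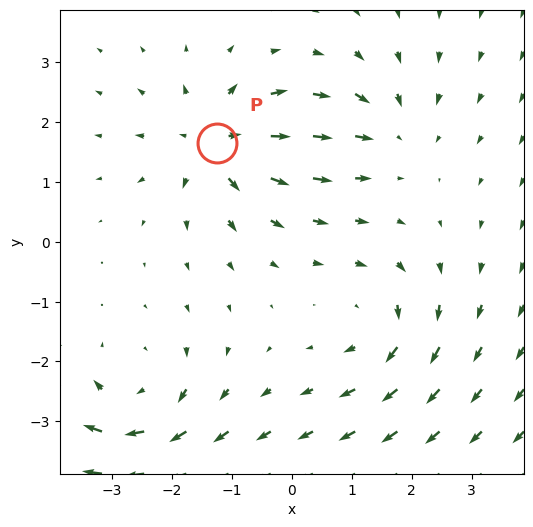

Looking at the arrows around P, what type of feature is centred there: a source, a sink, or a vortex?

source

At P (-1.3, 1.6) the arrows spread outward. Divergence about +5, curl ≈0 — positive divergence with near-zero curl is a source.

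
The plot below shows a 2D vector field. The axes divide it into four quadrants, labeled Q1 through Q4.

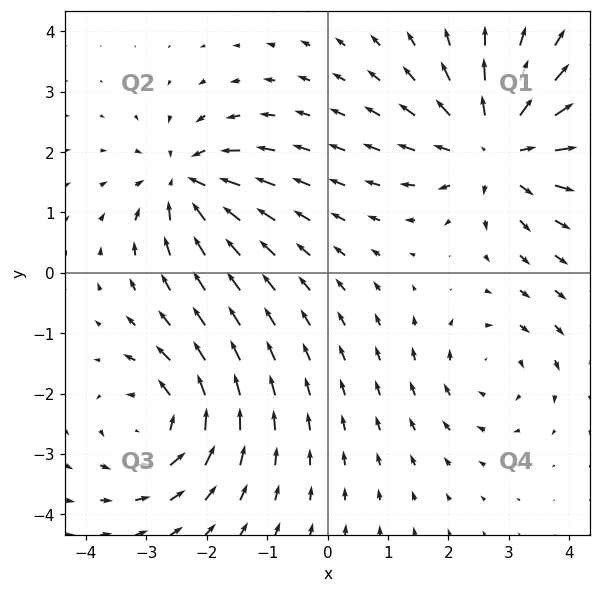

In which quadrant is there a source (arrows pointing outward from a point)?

The source sits at approximately (2.8, 2.1), which lies in quadrant Q1. The divergence there is about +5, positive as expected for a source.

Q1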